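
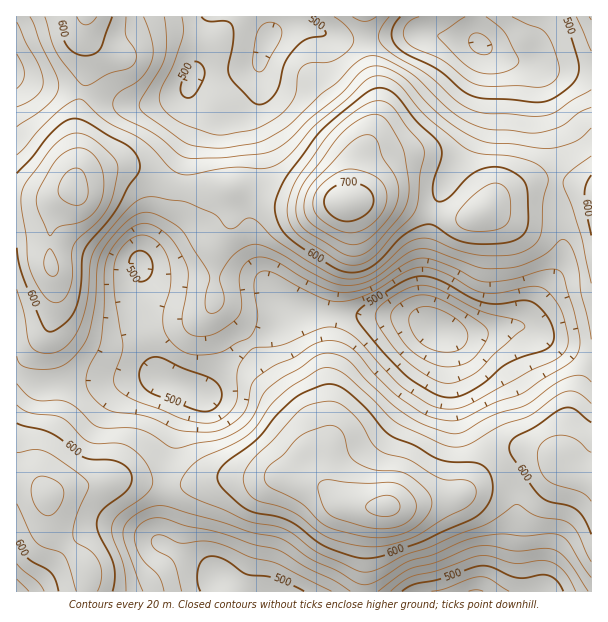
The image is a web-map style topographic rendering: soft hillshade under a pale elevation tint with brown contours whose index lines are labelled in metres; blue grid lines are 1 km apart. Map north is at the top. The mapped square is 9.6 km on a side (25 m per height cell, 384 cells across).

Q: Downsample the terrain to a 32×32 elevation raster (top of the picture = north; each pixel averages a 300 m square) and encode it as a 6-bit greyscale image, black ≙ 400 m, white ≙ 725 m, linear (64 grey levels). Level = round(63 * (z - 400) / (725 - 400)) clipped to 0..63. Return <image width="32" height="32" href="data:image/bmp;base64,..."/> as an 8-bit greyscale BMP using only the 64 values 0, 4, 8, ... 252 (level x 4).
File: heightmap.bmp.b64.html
<image width="32" height="32" href="data:image/bmp;base64,Qk02CAAAAAAAADYEAAAoAAAAIAAAACAAAAABAAgAAAAAAAAEAAATCwAAEwsAAAABAAAAAAAAAAAAAAEBAQACAgIAAwMDAAQEBAAFBQUABgYGAAcHBwAICAgACQkJAAoKCgALCwsADAwMAA0NDQAODg4ADw8PABAQEAAREREAEhISABMTEwAUFBQAFRUVABYWFgAXFxcAGBgYABkZGQAaGhoAGxsbABwcHAAdHR0AHh4eAB8fHwAgICAAISEhACIiIgAjIyMAJCQkACUlJQAmJiYAJycnACgoKAApKSkAKioqACsrKwAsLCwALS0tAC4uLgAvLy8AMDAwADExMQAyMjIAMzMzADQ0NAA1NTUANjY2ADc3NwA4ODgAOTk5ADo6OgA7OzsAPDw8AD09PQA+Pj4APz8/AEBAQABBQUEAQkJCAENDQwBEREQARUVFAEZGRgBHR0cASEhIAElJSQBKSkoAS0tLAExMTABNTU0ATk5OAE9PTwBQUFAAUVFRAFJSUgBTU1MAVFRUAFVVVQBWVlYAV1dXAFhYWABZWVkAWlpaAFtbWwBcXFwAXV1dAF5eXgBfX18AYGBgAGFhYQBiYmIAY2NjAGRkZABlZWUAZmZmAGdnZwBoaGgAaWlpAGpqagBra2sAbGxsAG1tbQBubm4Ab29vAHBwcABxcXEAcnJyAHNzcwB0dHQAdXV1AHZ2dgB3d3cAeHh4AHl5eQB6enoAe3t7AHx8fAB9fX0Afn5+AH9/fwCAgIAAgYGBAIKCggCDg4MAhISEAIWFhQCGhoYAh4eHAIiIiACJiYkAioqKAIuLiwCMjIwAjY2NAI6OjgCPj48AkJCQAJGRkQCSkpIAk5OTAJSUlACVlZUAlpaWAJeXlwCYmJgAmZmZAJqamgCbm5sAnJycAJ2dnQCenp4An5+fAKCgoAChoaEAoqKiAKOjowCkpKQApaWlAKampgCnp6cAqKioAKmpqQCqqqoAq6urAKysrACtra0Arq6uAK+vrwCwsLAAsbGxALKysgCzs7MAtLS0ALW1tQC2trYAt7e3ALi4uAC5ubkAurq6ALu7uwC8vLwAvb29AL6+vgC/v78AwMDAAMHBwQDCwsIAw8PDAMTExADFxcUAxsbGAMfHxwDIyMgAycnJAMrKygDLy8sAzMzMAM3NzQDOzs4Az8/PANDQ0ADR0dEA0tLSANPT0wDU1NQA1dXVANbW1gDX19cA2NjYANnZ2QDa2toA29vbANzc3ADd3d0A3t7eAN/f3wDg4OAA4eHhAOLi4gDj4+MA5OTkAOXl5QDm5uYA5+fnAOjo6ADp6ekA6urqAOvr6wDs7OwA7e3tAO7u7gDv7+8A8PDwAPHx8QDy8vIA8/PzAPT09AD19fUA9vb2APf39wD4+PgA+fn5APr6+gD7+/sA/Pz8AP39/QD+/v4A////AICQoKysmIR0aFhMSEhITFBcaHR8cFxMSEA4PEhISFRslJyksKyYfGxgVExMUFhcaHSAjJSMfHBkXFBQWFhYZHygqKyspIx0YFxcWFxkbHB8kJyorKickIR4bGxwcHB4jKi0sKiciHBkZGhsdHyEiJSouMDIyMCwoJSMhICAgISUsLy4rKCQhHh4fISIlKCkrLzM1Njc1MS0rKCUjIyQlKC0wLywqKCUiIiMkJiksLjAyMzQ1NTQwLSwrJyQlKCkrLS4tKyopJiMiIyUnKi0wMTEyMTAwLywqKikmJSgrLCwrLConJiYkIiAhIyUoKy4wMDAvLSsqKCYmJiYnKSwsKykoJyQiIiEgHh0eHyMnKy4vLy4rKCYkIiEiJCYoKisqJiUjIR4dHRwaGBcYHSIoLC4uLCklIR4cGx4hIyQnKSchICAeGxkYFhQTEhQZHyQoKispJSAcGBYWGBsdHyMlJB4eHRwaFxUSERESFBgdICMmJyUgGxcTERASFhgaHiEhHyAfHRoYFRMSFBUWGBocHiEiIBwXEg4MDA4SFBYYGx4hJCMfGxgWFRYYGBgXFxgZHB4cFxINCQcICg4REhQXHCImJiIdGBYWGBscGxkXFRYXGBcTDwoGBQYKDQ8QEhcdIygpJR4YFRYYHB8eGxcUFBUWFRINCQcHCg4QEREUGB4lKisnHxcUFRcbHx8bFhQVFxkaFxIODA0RFRcWFRcaHygtLSgfFxQUFxseHxsXFxoeIiQiHBYTFRgcHRwaGhsgKS4uKCAYExQYHCAgHRscICUqLSslHhscHyEiIiAeHSIqLi4qJBwXFxoeISIhICMnLDAzMiwlIiMmKCgnJCEfIysuLy4qIx0cHiEiIyMjJi0zNzk3MisnKCosLComIiElLC8xMi8oIyEiIyMkJCQnLjY7PTs2MConKSwtKyYiIiYrLzMzMCsmJCQkJCUlJSYsNDk7OjYxKiYnKSsqJiMjJigsMTIwKyglIyIiIyMjJCguNDY2MzArJyUmJyYkIiIkJCktLy0pJyMgHRwcHR4gIykvMzMyLysnJCIiISAgICEhJSkqKCUiHxwZGBcYGRsfJSswMjAtKSQhHhwcGxwdHx4hJCYjIB0bFxYWFhUVFxofJCouLikkHxsYGBcXFxkcGh0hIyIfHRkVFBQVFBMUFxseIygpJR8aFhMTExISFRgYGyAjIyIgHBcTFBQSERMXGRoeIyMgGhYSDg0ODg8RFRgdIyYmJCMfGRQUFBIPERUXFxkdHBgTEA0JCQsMDhEUGyAlKCglIx8aFhUUEg8PExQVFxkWEQ4MCggIDA4PEhYdIicqKSUiHhoWFBQSEBARExUYGhcRDg0LCQsOEBATGA="/>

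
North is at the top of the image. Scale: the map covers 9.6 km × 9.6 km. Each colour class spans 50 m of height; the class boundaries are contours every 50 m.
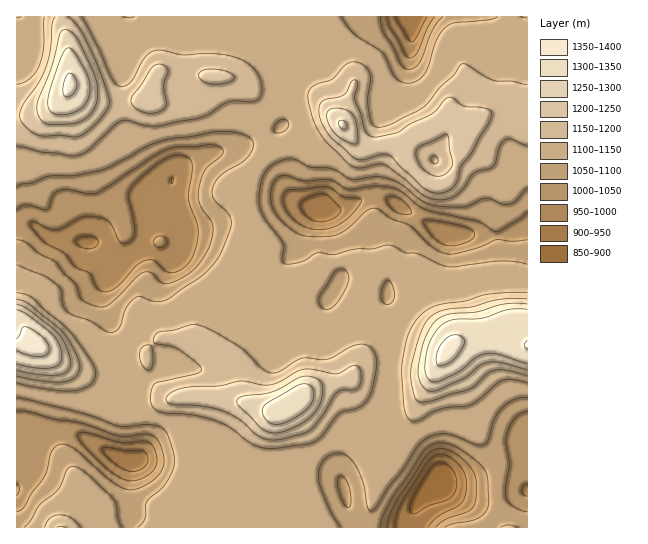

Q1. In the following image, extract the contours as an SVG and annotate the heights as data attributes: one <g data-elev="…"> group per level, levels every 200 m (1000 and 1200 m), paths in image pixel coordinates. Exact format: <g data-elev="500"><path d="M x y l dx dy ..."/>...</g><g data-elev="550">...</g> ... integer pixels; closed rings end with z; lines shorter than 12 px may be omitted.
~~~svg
<g data-elev="1000"><path d="M387 527l2-10 7-15 28-43 7-8 11-2 7 1 8 4 15 15 4 10 0 18-2 8-4 5-24 9-10 8"/><path d="M527 496l-4-1-1-5 1-4 4-2"/><path d="M17 484l3 5-3 6"/><path d="M129 481l-12-5-16-13-19-20-4-5 0-4 8-1 33 9 10 1 14-2 8 3 6 13 0 6-2 6-5 5-7 4-8 3z"/><path d="M102 291l-7-5-6-13-13-6-13-14-21-12-11-14 0-5 4 0 12 6 8 2 7-2 20-11 17 0 7 3 4 3 10 19 3 1 4 0 6-4 2-6-7-35 1-7 3-5 22-20 12-8 12-3 11 3 3 4 0 5-3 32 8 24 1 8-2 16-6 14-8 8-11 4-6-3-11-9-9 0-10 6-20 21-6 3z"/><path d="M158 247l4 0 4-2 1-4-3-4-6-1-4 3 0 5z"/><path d="M445 245l-7-4-7-6-6-9-1-5 7-1 23 4 15 4 5 5-1 5-6 4-13 4z"/><path d="M311 229l-13-6-11-10-4-12 0-6 3-4 5-1 35-4 5 2 12 9 18 2 0 4-6 8-14 13-14 5z"/><path d="M402 214l-11-5-4-7-1-4 4-2 5 1 11 6 6 10-3 1z"/><path d="M435 17l-8 12-10 24-3 4-4 1-5-4-7-14-8-12-3-11"/></g><g data-elev="1200"><path d="M267 439l16 0 20-6 7-3 12-13 15-24 4-3 13 0 4-3 3-9-2-11-2-1-4 0-12 7-6 1-22-5-10 0-8 3-16 10-10 3-28-4-22 5-32 1-14 4-7 7 1 4 4 2 32 2 22 6 16 9 16 14z"/><path d="M17 376l22 5 24 1 12-5 4-4 1-6-4-13-14-23-32-26-13-6"/><path d="M527 299l-29 1-27 7-25 2-12 5-7 7-6 10-9 31-1 12 4 23 3 4 4 1 11-2 36-11 6-4 11-11 8-4 12 0 21 6"/><path d="M433 193l13-1 9-7 6-19 10-13 18-31 3-8-2-4-9-3-16-1-12-8-4-1-4 3-11 13-24 11-11 8-25 5-5-2-3-4-6-18-5-12 0-6 3-10-3-5-4 2-4 9-4 4-17 4-5 3-2 4 0 7 5 14 8 11 21 19 9 3 19-5 8 0 34 32z"/><path d="M434 176l-8-4-6-6-3-8-1-7 4-5 26-12 3 4 3 28-4 5-5 4z"/><path d="M145 113l13-1 5-3 3-3-2-21 4-14-1-4-4-2-6-1-5 3-21 31 0 4 2 4 5 4z"/><path d="M208 83l9 1 9-1 7-3 1-3-4-4-8-3-11-1-7 1-5 3 0 4 3 4z"/><path d="M55 17l-3 6-1 26-5 18-8 17-16 22-2 7 0 5 8 11 10 6 37 2 10-4 12-11 10-13 2-8-9-30-14-32-9-14-9-8"/></g>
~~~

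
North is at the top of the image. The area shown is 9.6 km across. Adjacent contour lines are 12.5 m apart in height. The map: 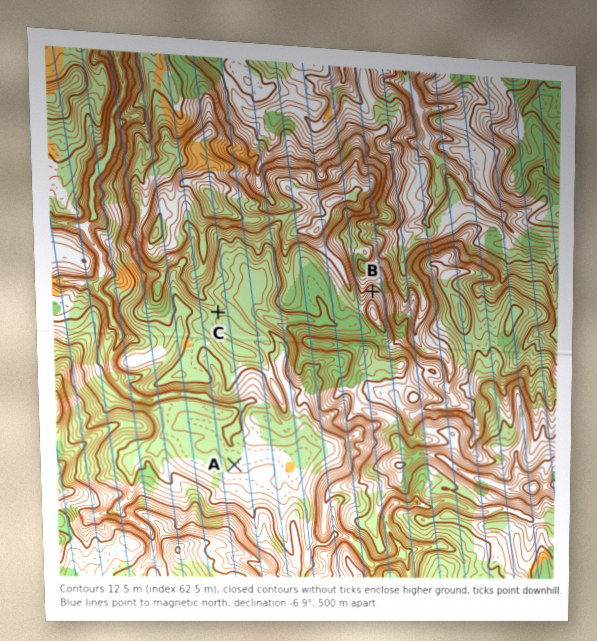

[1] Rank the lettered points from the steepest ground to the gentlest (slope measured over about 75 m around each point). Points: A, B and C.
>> B C A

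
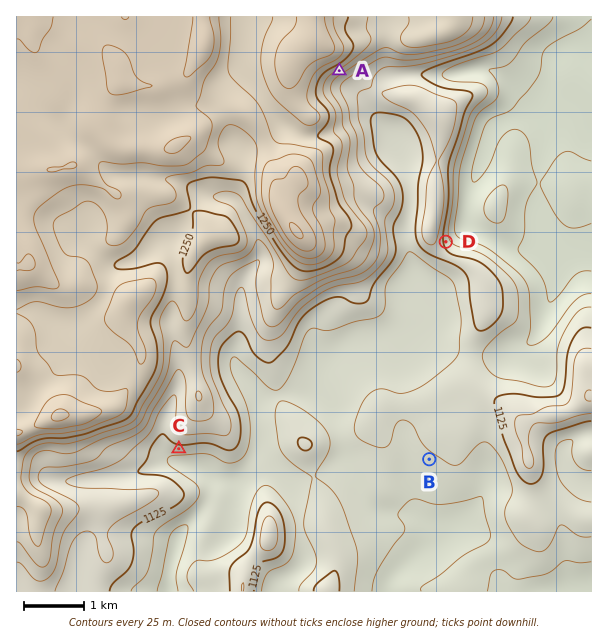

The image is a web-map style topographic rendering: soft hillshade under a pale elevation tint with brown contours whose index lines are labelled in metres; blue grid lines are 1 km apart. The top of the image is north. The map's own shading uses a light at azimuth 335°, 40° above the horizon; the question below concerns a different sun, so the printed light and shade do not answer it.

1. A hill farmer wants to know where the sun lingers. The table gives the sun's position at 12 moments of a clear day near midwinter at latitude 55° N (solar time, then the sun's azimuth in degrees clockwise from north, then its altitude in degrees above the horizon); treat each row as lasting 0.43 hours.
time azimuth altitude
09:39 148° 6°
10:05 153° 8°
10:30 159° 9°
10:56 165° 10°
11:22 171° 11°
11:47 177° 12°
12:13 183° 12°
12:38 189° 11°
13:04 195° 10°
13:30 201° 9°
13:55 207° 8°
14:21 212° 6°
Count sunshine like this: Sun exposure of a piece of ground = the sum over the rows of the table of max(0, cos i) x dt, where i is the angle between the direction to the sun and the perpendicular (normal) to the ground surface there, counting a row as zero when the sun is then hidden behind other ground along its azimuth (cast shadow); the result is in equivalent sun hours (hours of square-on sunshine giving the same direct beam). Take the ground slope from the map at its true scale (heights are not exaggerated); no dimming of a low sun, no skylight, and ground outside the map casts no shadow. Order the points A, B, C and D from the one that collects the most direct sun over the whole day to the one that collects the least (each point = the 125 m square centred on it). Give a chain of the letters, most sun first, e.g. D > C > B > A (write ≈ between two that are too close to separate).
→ A > C > B > D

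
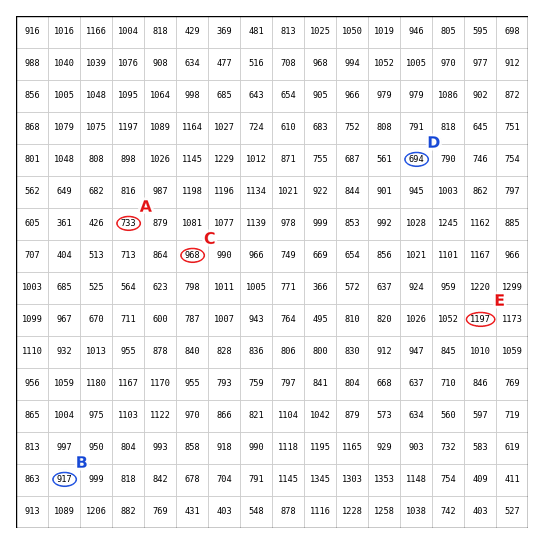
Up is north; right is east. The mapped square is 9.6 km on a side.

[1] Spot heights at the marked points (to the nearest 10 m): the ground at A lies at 730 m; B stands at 920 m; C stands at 970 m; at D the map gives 690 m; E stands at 1200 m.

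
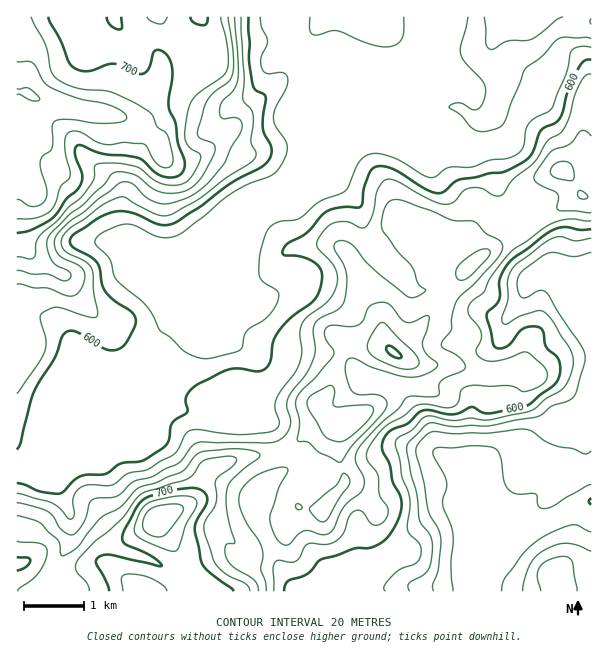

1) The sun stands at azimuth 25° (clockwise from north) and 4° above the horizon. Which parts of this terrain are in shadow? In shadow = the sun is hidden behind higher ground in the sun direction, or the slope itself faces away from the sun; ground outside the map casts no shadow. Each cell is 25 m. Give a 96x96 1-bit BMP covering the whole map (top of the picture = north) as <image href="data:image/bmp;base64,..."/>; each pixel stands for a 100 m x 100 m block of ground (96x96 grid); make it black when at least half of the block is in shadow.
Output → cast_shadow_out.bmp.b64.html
<image width="96" height="96" href="data:image/bmp;base64,Qk2+BAAAAAAAAD4AAAAoAAAAYAAAAGAAAAABAAEAAAAAAIAEAAATCwAAEwsAAAIAAAAAAAAA////AAAAAAAAAAAAAAAAAAAAAAAAAAAAAAAAAAAAAAAAAAAAAAAAAAAAAAAAAAAAAAAAAAAAAAAAAA/gAAwAAAAAAAAAAB/gABzwAAAAAAAAAD/AABj4AAAAAAAAAD+AABj4AAAAAAAAAB+AAAD4AAAAAAAAAB8AAADwAAAAAAAAAA4AAADwAAAAAAAAAAAAAABgAAAAAAAAAAAAAAAAAAAAAAAAAAAAAAAAAAAAAAAAAAAAAAAAAAAAAAAAAAAAAAAAAAAAAAAAAAAAAAAAAAAAAAEAAAAAAAAAAAAAAAEAAAAAAAAAAAAgAAAAAAAAAAAAAAD+AAAAAAAAAAAAAB//AAAAAAAAAAAAAD//gAAAAAAAAAAQAH//wAAAAAAAAAA4AP//4AAAAAAAAAA8Af//8AAAAAAAAAA4b///+AAAAAAAAAAAf////AAAAAAAAAQAP////gAAAAAAAA4AD////gAAAAAAAA8AA////wAAAAAAAAcAAH/P/4AAAAAAAAAAAD8AP8AAAAAAAAAAATwAA+AAAAAAAAAAD8AMA+AAAAAAAAAAP+AefgAAAAAAAAAAf/AAeAAAAAAAAAAAf/AAAAAAAAAAAAAAf+AAAAAABwAAAAAAfwAAAAAADwAAAAAAfAAAAAAADwAAAAAAAAAAAAAADgAAAAAAAAAAAAAAHAAAAAAAAAAAAAAAMAAAAAAAAAAAAAAAcAAAAAAAAAAAAAAB4AAAAAAAAAAAAAAH4AAAAAAAAAAAAAAHwAAAAAAAAAAAAAAPgAAAAAAAAAAAAAD/gAAAAAAAAAAAAAD/gAAAAAAAAAAAAAD/AAAAAAA4AAAAAAD8AEAAAAB+AAAAH+DwAfAAAAD+AAAAP/DgAfwAAAD+AAAAP/jAA/4AAAD8AAAAP/wAA/8AAAD4AAAAH/4AD/+AAAAAAAAAD//x///AAAAAAAAAB//////gAAAAAAAAA//////4AAAAAAAAAf/////8AAAAAAAAAP/+///+AAAAAAAAAH94////AAAAAAAAAB8Af///4AAAAAAAAA8AR///+AAAAAAAAcAAB////AAAAAAAAeAAA////gAAAAAAAfAAA//wPwAAAAAAAeAAB//gH4AAAAAAAAAAD//AB4AAAAAAAAAAH/8AAAAAAAAAAAAAP/4AAAAAAAAAAAAAf/wAAAAAAAAAAAAAfyAAAAAAAAAAAAAA/AAAAAAAAAAAAAAA+AAAAAAAAAAAAAAA+AAAAAAAAAAAAAAB8AAAAAAAAAAAAAABwAAAAAAAAAAAAAAAAAAAAAAAAAAAAAAAAAAAAAAAAAAAAAAAAAAAAAAAAAAAAAAAAAAAwAAAAAAAAAAAAAAA4AAAAAAAAAAAAAAAAAAAAAAAAAAAAAAAAAAAAAAAAAAAAAAAAAAAAAAAAAAAAAAAAAAAAAAAAAAAAAAAAAAAAAAAAAAAAAAAAAAAAAAAAAAAAAAAAAAAAAAAAAAAAAAAAAAAAAAAAAAAAAAAAAAAAAAAAAAAAAAAAAAAAAAAAAAAAAAAAAAAAAAAABA="/>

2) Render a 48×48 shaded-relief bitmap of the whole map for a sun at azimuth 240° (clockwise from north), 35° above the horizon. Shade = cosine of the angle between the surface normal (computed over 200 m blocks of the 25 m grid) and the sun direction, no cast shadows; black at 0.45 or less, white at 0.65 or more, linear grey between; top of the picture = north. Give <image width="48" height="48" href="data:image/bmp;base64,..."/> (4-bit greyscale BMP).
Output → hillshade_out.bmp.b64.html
<image width="48" height="48" href="data:image/bmp;base64,Qk32BAAAAAAAAHYAAAAoAAAAMAAAADAAAAABAAQAAAAAAIAEAAATCwAAEwsAABAAAAAAAAAAAAAAABEREQAiIiIAMzMzAERERABVVVUAZmZmAHd3dwCIiIgAmZmZAKqqqgC7u7sAzMzMAN3d3QDu7u4A////AJmavN7adFipUyECeqmqqYiJhnmau825h4iKvN24ZXqmMjQ1mpmqqYiYZXmaq9yod3ZovMqHisuENHdXuYmqqYmYRHmZqsuXZnZWi6maztljN5dquJuqqpmGM2mZmqqXZnZUe7q9/qdDWHV7qbyYmph1M2mZmamXZnZDe7rO/IZEd1asust2q5ZUNHmZmpmZh2U0nLq+6nVEZVeru7lmq4UyNYmZqqqZiEM2vJist2VDM2irupl3mXQhN5mZqqqpiDRYunebhmVVRXmruZmYdlMRR5maq6qqqWaJqGipZ3eId3iqqpqoVEMjV4mau6mau4iZmImXeYm6h3iaqrunREMjWJmau6mau3eZmZmImavJZlZ4q7y3RVMkeaqry6mru2eZmZmZmsynVEVoq83IVVVmi8vMy6u7qmeZmZmZm8uGZneK3t25dViHru3dy8y6qlaJmZmZmrqYmaqs/9uphmd43+3dvMuaqlaJmZmZmqu6q7qs/8mIdlZ77qrMu6iaqVaJmZmZmau6qqmb3bl1ZmisuHm7u6iIh2eJmZmZmaqpmYeKu7p1eavLmJq6u7hlVYd4iZqqmZqZmHeavMuHrO/JeIiImoVURJhnibypmZmIiIm7vNyqzvx0VmZmiHVVRKhWm9yoiZiImau7vO27zbY0VndleYZkRadXrNuHeIiJmqqrvO2pq4RXd4dUepZTWHZ5vLl2Z4iZmamqvMqIq4V4h3VEeYY0iXiby4ZlV4mZmZmqqqqaunV4h2VnZ4dHmaq9yFRVeJmZmZqqmrvMuXZ5mYiHRHd4mczNpTNniZmZmaq6qszdqHeaq7l1NIiZmdy5YhN4mZmZmau7q83+p3i7q8l1NYmZmcp0IBWJmZmZmarMu978h4rLq7qFRomqqpcwE1eJmqmZmZrLu97ZeKy6q6mGVnirupdDR4mau7qZmZq6mrynecypqphlaIeczLp1aJms3sqZmZqpibuXe8uZmHd3iams3suFZ4m9/8mZmZmZmaqHjNqIZXmXiaq83sp1Znm+/suYiZmZmZmIvcllNZqHiqvN3Llmdmet/+yXeJqpmJmazbdCSKlnm7zduZdnZFeu/+p2eImpiJmrzJUjeZd4mrzbh3eHRIvf/7ZVaIiHeJmrumRHmYeIibzJdoiFON7d7XNFVndlaJmqqGZ4mYiIic24eImFfOy7ulE1Z2ZVZ4mamYiZmZiIm92pmZmHrdu6l0NGeGQ0aImamZmZmZiJq8ubuqqqu6mXZVRWd2Q1eJmZmZmZmZmZq7msyruph3dlVmZmZ2VFeZmZmZmZmZmZqqq+26hlRWZWeHeHd1RmeJmZmZmZmZmYmqq+3HUzVnd4mYeJliJXeImaqqmZmZmImqq93XVFaJmImoaKlABYiJmqqqqqmZiJmqqs3IZVeZmZqXaakgFomZqqqqqZmYiZmaq8uYdWiZmZmGirkQJomqqru7qYmZmqmqqqhoZWiaqpd4rLcAJomqqrvKh4mZmqqqmYdnVXmaqXZ6zKQAJomrqry5d4mZmaqqqXdg=="/>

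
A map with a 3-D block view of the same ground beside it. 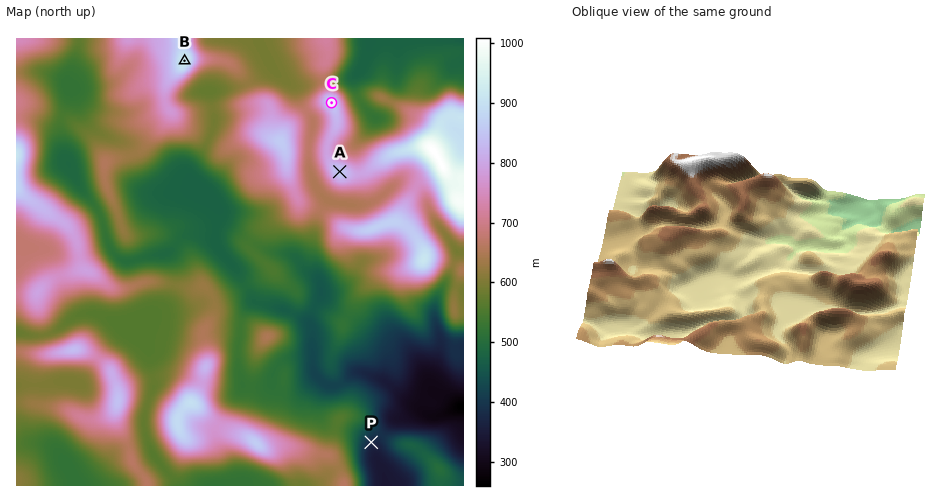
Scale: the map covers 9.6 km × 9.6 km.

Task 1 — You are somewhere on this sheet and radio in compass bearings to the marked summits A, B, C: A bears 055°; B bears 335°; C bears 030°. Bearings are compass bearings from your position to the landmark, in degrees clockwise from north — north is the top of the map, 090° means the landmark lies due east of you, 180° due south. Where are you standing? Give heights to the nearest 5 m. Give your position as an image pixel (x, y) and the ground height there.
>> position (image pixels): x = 261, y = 226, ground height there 570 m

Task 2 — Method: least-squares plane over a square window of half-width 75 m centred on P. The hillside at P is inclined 9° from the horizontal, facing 139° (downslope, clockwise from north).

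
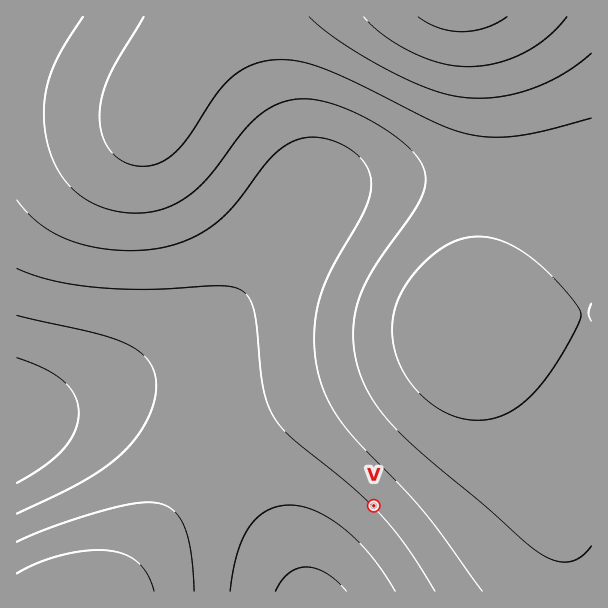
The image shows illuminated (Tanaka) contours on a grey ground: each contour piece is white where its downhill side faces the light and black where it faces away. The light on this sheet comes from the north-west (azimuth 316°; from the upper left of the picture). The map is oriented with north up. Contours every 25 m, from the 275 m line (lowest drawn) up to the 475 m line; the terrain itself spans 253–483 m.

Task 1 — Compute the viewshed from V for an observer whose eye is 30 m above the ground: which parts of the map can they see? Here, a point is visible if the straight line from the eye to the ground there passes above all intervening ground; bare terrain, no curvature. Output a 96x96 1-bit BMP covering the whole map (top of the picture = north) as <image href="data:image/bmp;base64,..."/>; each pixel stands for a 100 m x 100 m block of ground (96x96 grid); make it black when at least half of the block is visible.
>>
<image width="96" height="96" href="data:image/bmp;base64,Qk2+BAAAAAAAAD4AAAAoAAAAYAAAAGAAAAABAAEAAAAAAIAEAAATCwAAEwsAAAIAAAAAAAAA////AAAAAAAA/////////////AAA/////////////AAA/////////////AAA/////////////AAA////////////+AAAf///////////+AAAf///////////+AAAP///////////8AAAH///////////8AAAD///////////4AAAB///////////4AAAA///////////wAAAAf//////////gAAAAP//////////gAAAAD//////////AAAAAB/////////+AAAAAA/////////+AAAAAAf////////8AAAAAAP////////4AAAAAAP////////4AAAAAAH////////wAAAAAAD////////wAAAAAAD////////wAAAAAAB////////gAAAAAAA////////gAAAAAAA////////gAAAAAAAf///////gAAAAAAAf///////AAAAAAAAf///////AAAAAAAAf///////AAAAAAAAf//////+AAAAAAAAf//////+AAAAAAAAf//////+AAAAAAAB///////8AAAAAAAH///////4AAAAAAA///8AD//4AAAAAA////wAAf/wAAAD//////gAAH/AAAAD//////gAAAAAAAAD//////AAAAAAAAAD//////AAAAAAAAAD/////+AAAAAAAAAD/////+AAAAAAAAAD/////+AAAAAAAAAD/////+AAAAAAAAAD/////+AAAAAAAAAD/////+AAAAAAAAAD/////+AAAAAAAAAD/////+AAAAAAAAAD/////+AAAAAAAAAD/////+AAAAAAAAAD/////+AAAAAAAAAD//////AAAAAAAAAD//////AAAAAAAAAD//////AAAAAAAAAD//////AAAAAAAAAD//////AAAAAAAAAD//////AAAAAAAAAD//////AAAAAAAAAD//////AAAAAAAAAD//////AAAAAAAAAB//////gAAAAAAAAAf/////gAAAAAAAAAH/////gAAAAAAAAAD/////gAAAAAAAAAA/////gAAAAAAAAAAf////gAAAAAAAAAAP////gAAAAAAAAAAD////gAAAAAAAAAAB////wAAAAAAAAAAA////wAAAAAAAAAAAf///wAAAAAAAAAAAH///wAAAAAAAAAAAD///wAAAAAAAAAAAB///wAAAAAAAAAAAA///4AAAAAAAAAAAAf//4AAAAAAAAAAAAP//4AAAAAAAAAAAAH//4AAAAAAAAAAAAD//8AAAAAAAAAAAAB//8AAAAAAAAAAAAB//+AAAAAAAAAAAAA//+AAAAAAAAAAAAAf/+AAAAAAAAAAAAAP//AAAAAAAAAAAAAP//AAAAAAAAAAAAAH//gAAAAAAAAAAAAD//wAAAAAAAAAAAAD//wAAAAAAAAAAAAB//4AAAAAAAAAAAAA//8AAAAAAAAAAAAA//+AAAAAAAAAAAAAf//AAAAAAAAAAAAAP//gAAAAAAAAAAAAH//4AAAAAAAAAAAAD//8AAAAAAA="/>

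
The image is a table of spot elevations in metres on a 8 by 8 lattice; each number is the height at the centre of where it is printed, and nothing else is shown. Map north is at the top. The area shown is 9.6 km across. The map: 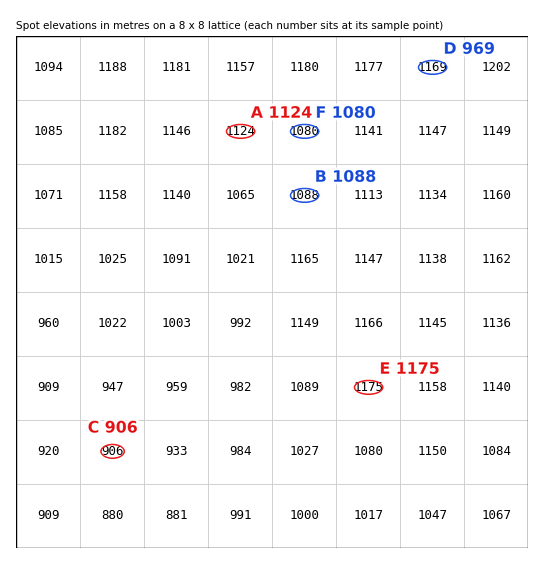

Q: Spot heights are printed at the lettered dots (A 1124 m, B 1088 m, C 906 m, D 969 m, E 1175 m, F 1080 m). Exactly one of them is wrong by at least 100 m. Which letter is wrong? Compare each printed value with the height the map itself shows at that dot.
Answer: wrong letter D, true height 1169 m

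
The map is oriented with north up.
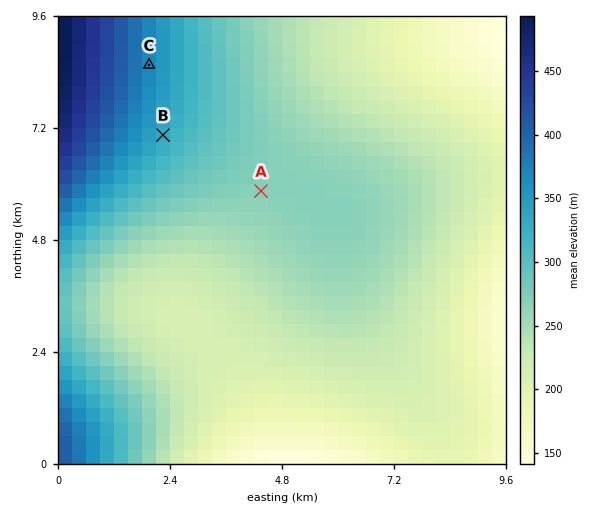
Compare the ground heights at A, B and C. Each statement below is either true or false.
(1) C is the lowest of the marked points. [false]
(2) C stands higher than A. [true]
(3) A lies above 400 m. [false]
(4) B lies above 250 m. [true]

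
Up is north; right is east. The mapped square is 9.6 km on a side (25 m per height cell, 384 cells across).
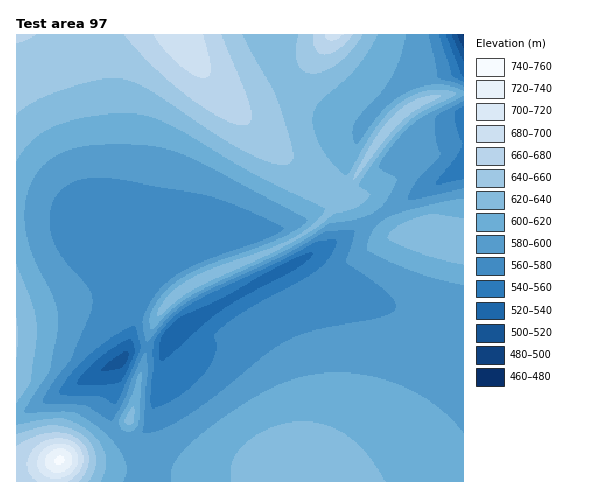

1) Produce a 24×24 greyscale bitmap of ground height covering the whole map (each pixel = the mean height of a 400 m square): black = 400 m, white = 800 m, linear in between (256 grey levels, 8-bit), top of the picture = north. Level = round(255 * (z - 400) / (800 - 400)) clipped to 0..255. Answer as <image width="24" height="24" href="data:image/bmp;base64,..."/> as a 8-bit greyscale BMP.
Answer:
<image width="24" height="24" href="data:image/bmp;base64,Qk12BgAAAAAAADYEAAAoAAAAGAAAABgAAAABAAgAAAAAAEACAAATCwAAEwsAAAABAAAAAAAAAAAAAAEBAQACAgIAAwMDAAQEBAAFBQUABgYGAAcHBwAICAgACQkJAAoKCgALCwsADAwMAA0NDQAODg4ADw8PABAQEAAREREAEhISABMTEwAUFBQAFRUVABYWFgAXFxcAGBgYABkZGQAaGhoAGxsbABwcHAAdHR0AHh4eAB8fHwAgICAAISEhACIiIgAjIyMAJCQkACUlJQAmJiYAJycnACgoKAApKSkAKioqACsrKwAsLCwALS0tAC4uLgAvLy8AMDAwADExMQAyMjIAMzMzADQ0NAA1NTUANjY2ADc3NwA4ODgAOTk5ADo6OgA7OzsAPDw8AD09PQA+Pj4APz8/AEBAQABBQUEAQkJCAENDQwBEREQARUVFAEZGRgBHR0cASEhIAElJSQBKSkoAS0tLAExMTABNTU0ATk5OAE9PTwBQUFAAUVFRAFJSUgBTU1MAVFRUAFVVVQBWVlYAV1dXAFhYWABZWVkAWlpaAFtbWwBcXFwAXV1dAF5eXgBfX18AYGBgAGFhYQBiYmIAY2NjAGRkZABlZWUAZmZmAGdnZwBoaGgAaWlpAGpqagBra2sAbGxsAG1tbQBubm4Ab29vAHBwcABxcXEAcnJyAHNzcwB0dHQAdXV1AHZ2dgB3d3cAeHh4AHl5eQB6enoAe3t7AHx8fAB9fX0Afn5+AH9/fwCAgIAAgYGBAIKCggCDg4MAhISEAIWFhQCGhoYAh4eHAIiIiACJiYkAioqKAIuLiwCMjIwAjY2NAI6OjgCPj48AkJCQAJGRkQCSkpIAk5OTAJSUlACVlZUAlpaWAJeXlwCYmJgAmZmZAJqamgCbm5sAnJycAJ2dnQCenp4An5+fAKCgoAChoaEAoqKiAKOjowCkpKQApaWlAKampgCnp6cAqKioAKmpqQCqqqoAq6urAKysrACtra0Arq6uAK+vrwCwsLAAsbGxALKysgCzs7MAtLS0ALW1tQC2trYAt7e3ALi4uAC5ubkAurq6ALu7uwC8vLwAvb29AL6+vgC/v78AwMDAAMHBwQDCwsIAw8PDAMTExADFxcUAxsbGAMfHxwDIyMgAycnJAMrKygDLy8sAzMzMAM3NzQDOzs4Az8/PANDQ0ADR0dEA0tLSANPT0wDU1NQA1dXVANbW1gDX19cA2NjYANnZ2QDa2toA29vbANzc3ADd3d0A3t7eAN/f3wDg4OAA4eHhAOLi4gDj4+MA5OTkAOXl5QDm5uYA5+fnAOjo6ADp6ekA6urqAOvr6wDs7OwA7e3tAO7u7gDv7+8A8PDwAPHx8QDy8vIA8/PzAPT09AD19fUA9vb2APf39wD4+PgA+fn5APr6+gD7+/sA/Pz8AP39/QD+/v4A////ALDBx62Rg319gISIjI+RkpKRkI6MioiGg6/E0bSTgXt7foOHi46QkZGQj42LiYeEgp6oq5yGfHh1eH2DiIuNj4+OjYuJh4WDgYaIiIF1e4Nsb3V8gYaJi4uLioiGhYOBf4d1bGlmaX9kZmxzeX6DhYaHhoWDgoB/fZB/a1pUWXhiX2RrcXd7f4GBgYGAf318e5KFd2dWTGhiXGFmbHF1eHt8fHx8e3p5eJSHe3FoXGNkVF5laW1wc3V2d3d3d3d3dpSIfXVuamx8W1VdZ2ttb3Fyc3N0dHV1dZGGfHZxbm2Ag2VZW2NqbG1ub3Byc3V2d4yCeXRxcG9xhY17ZVpcZGpsbnBzdnl8fod9dXFvb29wcXmIjH5nWl1ocHV6f4OHiYN4cW1sbW5vb29vc32GfmdhbXuEio6RkoB2b2xrbG1ub29ubW1weoZ6dHiEjpKSkn91b2xrbG5vcHBwcXN3fYSNjIZ/foSJiYF4cm9vb3FycnN0d32Eio+Rk46GenFxdoV9d3V0dHV2d3l8g4qRlZWSjpGCfXVqYoqDfnx7e3t8foKIkJicmpWNhpCLendzaJCKhoSDg4OEh42VnaKgmpGJgoKYhXdyaZaSjoyLiouNkpqip6agmI+Ig3+Imod1ZpuYlpSSkpOWnqasq6WdlpGMhoJ/hpaSgJ+dnJqZmJqgqbCxq6GZlpaTjYaCfnx6b6OhoJ+dnqKpsrWxp52Wlpyfl4yFgHtxXKWko6Kho6ixuLeuopiUlZ+tqJaJgXttTg=="/>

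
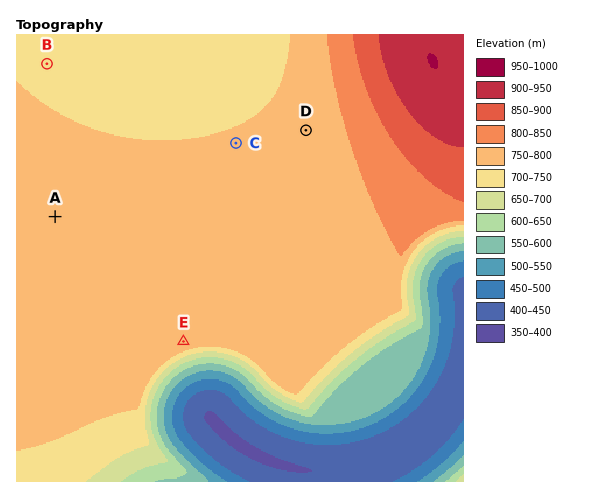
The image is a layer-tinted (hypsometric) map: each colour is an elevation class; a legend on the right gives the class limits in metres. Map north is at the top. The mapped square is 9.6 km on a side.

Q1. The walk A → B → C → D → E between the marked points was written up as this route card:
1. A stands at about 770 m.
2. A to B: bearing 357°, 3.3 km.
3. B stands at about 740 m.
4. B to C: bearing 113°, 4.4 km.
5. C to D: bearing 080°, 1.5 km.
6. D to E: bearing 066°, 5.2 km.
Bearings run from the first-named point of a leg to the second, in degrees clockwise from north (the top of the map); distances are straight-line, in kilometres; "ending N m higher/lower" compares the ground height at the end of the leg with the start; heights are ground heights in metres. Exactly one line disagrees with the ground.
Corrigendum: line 6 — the bearing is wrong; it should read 210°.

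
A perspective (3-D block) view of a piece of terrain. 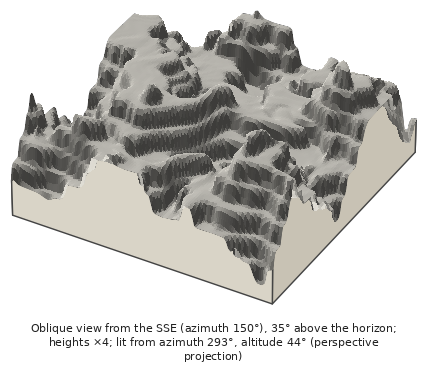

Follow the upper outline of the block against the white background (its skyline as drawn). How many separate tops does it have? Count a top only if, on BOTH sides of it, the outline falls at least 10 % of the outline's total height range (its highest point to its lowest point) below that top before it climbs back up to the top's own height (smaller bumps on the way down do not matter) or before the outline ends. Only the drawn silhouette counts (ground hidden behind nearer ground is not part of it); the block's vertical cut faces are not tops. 3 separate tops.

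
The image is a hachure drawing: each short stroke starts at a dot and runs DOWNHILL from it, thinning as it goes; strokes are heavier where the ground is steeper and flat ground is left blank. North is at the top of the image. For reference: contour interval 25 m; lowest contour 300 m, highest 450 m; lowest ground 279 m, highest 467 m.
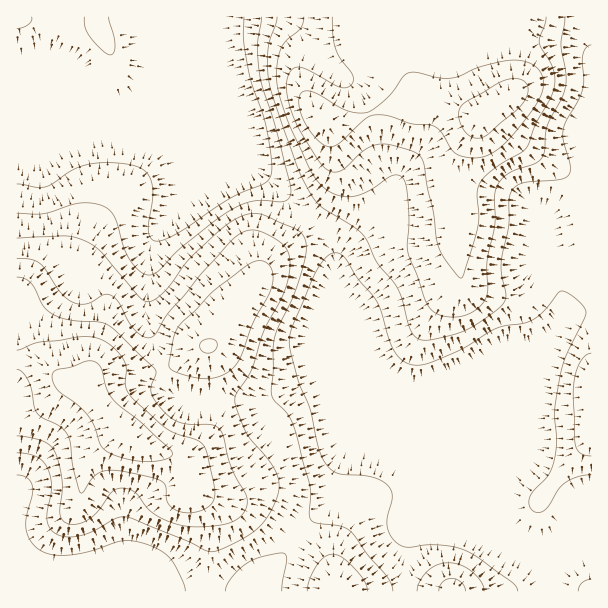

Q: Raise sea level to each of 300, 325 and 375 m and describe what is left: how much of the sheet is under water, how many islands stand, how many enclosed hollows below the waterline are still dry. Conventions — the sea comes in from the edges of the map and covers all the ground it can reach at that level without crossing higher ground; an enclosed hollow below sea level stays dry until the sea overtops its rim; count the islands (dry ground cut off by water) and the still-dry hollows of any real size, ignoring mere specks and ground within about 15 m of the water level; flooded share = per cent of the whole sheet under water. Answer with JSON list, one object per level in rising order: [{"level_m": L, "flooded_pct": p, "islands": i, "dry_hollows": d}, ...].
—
[{"level_m": 300, "flooded_pct": 12, "islands": 0, "dry_hollows": 0}, {"level_m": 325, "flooded_pct": 34, "islands": 0, "dry_hollows": 0}, {"level_m": 375, "flooded_pct": 65, "islands": 0, "dry_hollows": 0}]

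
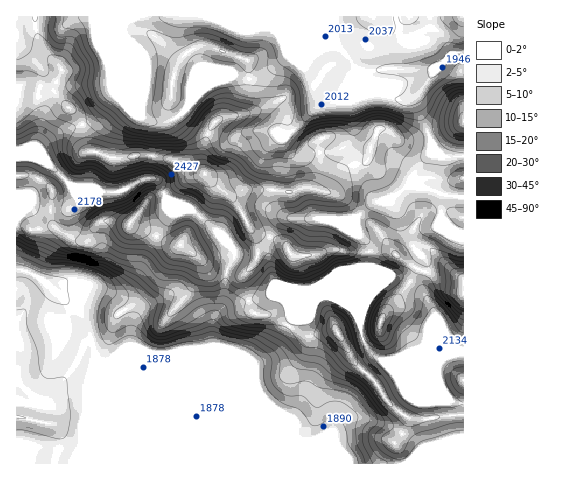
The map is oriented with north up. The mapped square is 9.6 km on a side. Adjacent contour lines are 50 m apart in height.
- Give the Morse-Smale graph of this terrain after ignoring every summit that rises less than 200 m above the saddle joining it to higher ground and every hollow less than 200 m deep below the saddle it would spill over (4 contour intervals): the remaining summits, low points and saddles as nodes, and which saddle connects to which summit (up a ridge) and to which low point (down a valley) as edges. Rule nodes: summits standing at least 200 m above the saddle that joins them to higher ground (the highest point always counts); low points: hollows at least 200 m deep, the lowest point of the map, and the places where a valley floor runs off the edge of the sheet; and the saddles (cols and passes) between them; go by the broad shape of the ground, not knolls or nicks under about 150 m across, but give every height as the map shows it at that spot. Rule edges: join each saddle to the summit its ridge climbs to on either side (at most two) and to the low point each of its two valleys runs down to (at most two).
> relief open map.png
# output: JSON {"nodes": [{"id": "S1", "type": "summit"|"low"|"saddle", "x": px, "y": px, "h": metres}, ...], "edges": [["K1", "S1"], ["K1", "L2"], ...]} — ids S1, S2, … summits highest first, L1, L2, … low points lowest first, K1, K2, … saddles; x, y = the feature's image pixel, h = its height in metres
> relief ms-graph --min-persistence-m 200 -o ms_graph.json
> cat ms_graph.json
{"nodes": [
{"id": "S1", "type": "summit", "x": 204, "y": 174, "h": 2641},
{"id": "S2", "type": "summit", "x": 463, "y": 294, "h": 2525},
{"id": "S3", "type": "summit", "x": 463, "y": 122, "h": 2424},
{"id": "L1", "type": "low", "x": 17, "y": 270, "h": 1834},
{"id": "L2", "type": "low", "x": 463, "y": 53, "h": 1942},
{"id": "K1", "type": "saddle", "x": 36, "y": 28, "h": 2298},
{"id": "K2", "type": "saddle", "x": 369, "y": 252, "h": 2270},
{"id": "K3", "type": "saddle", "x": 463, "y": 157, "h": 2144}],
"edges": [["K1", "S1"], ["K1", "L1"], ["K1", "L2"], ["K2", "S1"], ["K2", "S2"], ["K2", "L1"], ["K2", "L2"], ["K3", "S1"], ["K3", "S3"], ["K3", "L2"]]}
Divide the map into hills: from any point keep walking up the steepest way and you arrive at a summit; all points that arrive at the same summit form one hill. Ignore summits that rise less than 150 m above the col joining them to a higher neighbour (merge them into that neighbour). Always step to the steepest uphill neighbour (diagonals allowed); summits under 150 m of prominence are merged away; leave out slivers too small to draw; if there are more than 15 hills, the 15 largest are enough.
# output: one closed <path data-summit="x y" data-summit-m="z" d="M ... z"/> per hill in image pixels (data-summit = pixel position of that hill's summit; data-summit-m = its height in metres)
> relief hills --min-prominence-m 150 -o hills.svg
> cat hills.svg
<path data-summit="204 174" data-summit-m="2641" d="M463 16l-447 1 1 447 447-1-1-111-17 4-9 9 3 20 11 17 3 7 3 26-2 5-38 16 4-7-19-17-20-9-27-6-8 3-24 17-14 5-9 0-192-81-9-1-4-4-3-17-11-24-38-34-15-9 11-33-3-21-8-10 3-3 8 5 27 0 13-10-5-12 15 0 12 4 16 0 26-13 9-1 8 5 7 16 25 11 19 16 22 23 1 8-8 16-2 28-11 20 0 25-3 2-23 10-69 1 124 0 13 5 9-5 11-11 16-28 21-10 4-10 6-4 10 0 9 5 9 5 10 12 2-10 0-25 6-14 2-19-3-7-9-11-2-14 9-10 11-6 15-3 18-14 19 4 13 4 2 3-1 22 3 5 9 8 10 3 0-77-19 0-11-9-19-45 1-7 16-23 17-17 15-4z"/><path data-summit="130 223" data-summit-m="2536" d="M152 178l-9 1-26 13-16 0-12-4-15 0 5 12-13 10-27 0-7-5-4 3 8 10 3 16-2 16-9 22 15 9 38 34 11 24 3 17 7 5 16-3 69 0 26-12 0-25 11-20 2-28 7-13 1-9-34-35-11-8-22-9-7-16z"/><path data-summit="339 334" data-summit-m="2420" d="M332 296l-12 1-6 7-2 6-19 8-18 30-11 11-9 5-13-5-131 0-3 3 192 80 9 0 14-5 24-17 8-3 15 3 26 9 14 9 11 11-3 6 37-15 2-5-5-31-9-12-6-14 0-13 8-9-38 0-18 5-12-3-6-5-9-14-2-20-3-6-7-7z"/><path data-summit="463 293" data-summit-m="2525" d="M412 185l-3 0-18 14-20 5-15 14 2 14 9 11 3 7-2 19-6 14 0 25-2 10 1 17 10 18 13 8 12-1 11-4 38 0 19-5 0-116-13-7-9-10 1-22-2-3z"/><path data-summit="463 122" data-summit-m="2424" d="M463 52l-14 4-17 17-17 25 0 5 19 45 11 9 19-2z"/>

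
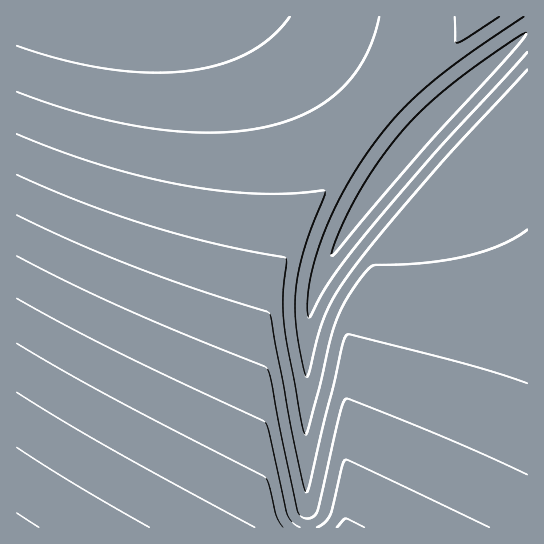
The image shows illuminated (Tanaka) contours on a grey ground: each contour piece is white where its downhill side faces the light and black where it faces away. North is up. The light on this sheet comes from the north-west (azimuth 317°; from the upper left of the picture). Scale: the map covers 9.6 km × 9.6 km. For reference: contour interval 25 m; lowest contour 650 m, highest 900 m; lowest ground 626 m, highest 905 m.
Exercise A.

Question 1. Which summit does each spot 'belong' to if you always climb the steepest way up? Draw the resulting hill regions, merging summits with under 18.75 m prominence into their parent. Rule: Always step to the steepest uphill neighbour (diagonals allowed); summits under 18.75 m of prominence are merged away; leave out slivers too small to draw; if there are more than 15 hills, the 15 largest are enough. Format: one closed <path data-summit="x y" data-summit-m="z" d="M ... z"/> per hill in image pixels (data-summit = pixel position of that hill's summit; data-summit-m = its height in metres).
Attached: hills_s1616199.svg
<path data-summit="17 527" data-summit-m="905" d="M273 16l-257 1 1 511 291-1-3-122 2-71 5-33 8-23 25-47 23-33 47-60z"/><path data-summit="343 527" data-summit-m="829" d="M469 85l-45 44-36 42-43 60-28 54-6 21-4 28-2 129 4 65 219-1 0-410-29-4z"/><path data-summit="485 17" data-summit-m="710" d="M527 16l-254 1 142 122 44-46 69-60z"/>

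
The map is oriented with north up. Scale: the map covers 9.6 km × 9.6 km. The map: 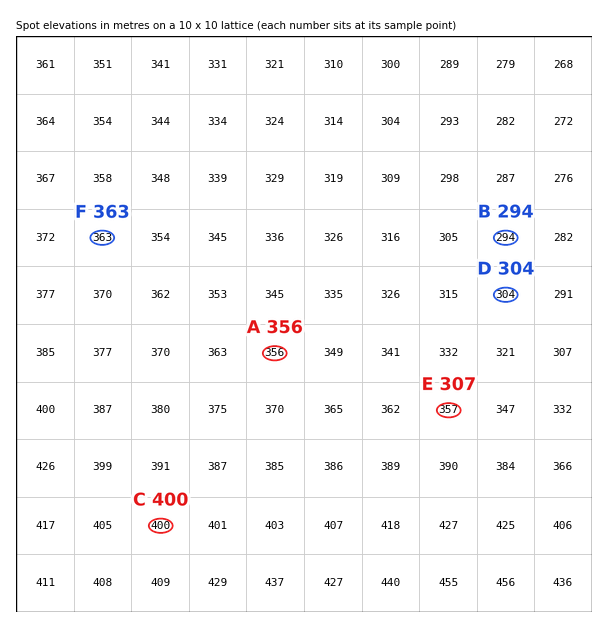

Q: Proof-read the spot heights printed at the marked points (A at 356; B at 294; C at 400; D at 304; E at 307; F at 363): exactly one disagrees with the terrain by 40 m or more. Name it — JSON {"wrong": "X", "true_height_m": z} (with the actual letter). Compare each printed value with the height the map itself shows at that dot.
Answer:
{"wrong": "E", "true_height_m": 357}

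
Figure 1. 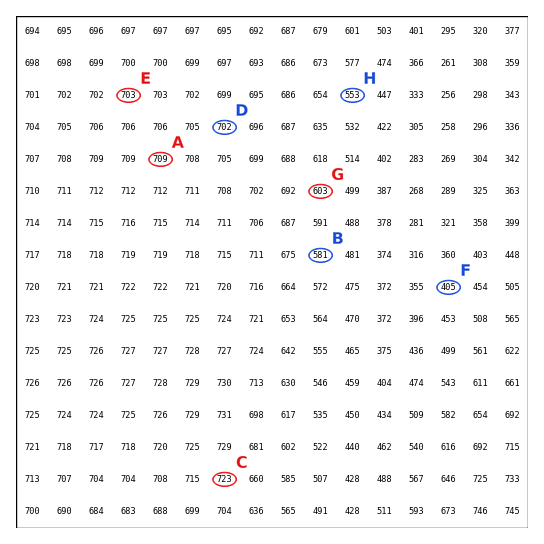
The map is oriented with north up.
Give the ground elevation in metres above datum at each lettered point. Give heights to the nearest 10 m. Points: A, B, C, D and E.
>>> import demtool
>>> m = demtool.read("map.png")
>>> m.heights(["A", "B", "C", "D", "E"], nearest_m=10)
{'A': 710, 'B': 580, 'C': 720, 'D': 700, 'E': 700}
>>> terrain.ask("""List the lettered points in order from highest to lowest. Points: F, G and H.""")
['G', 'H', 'F']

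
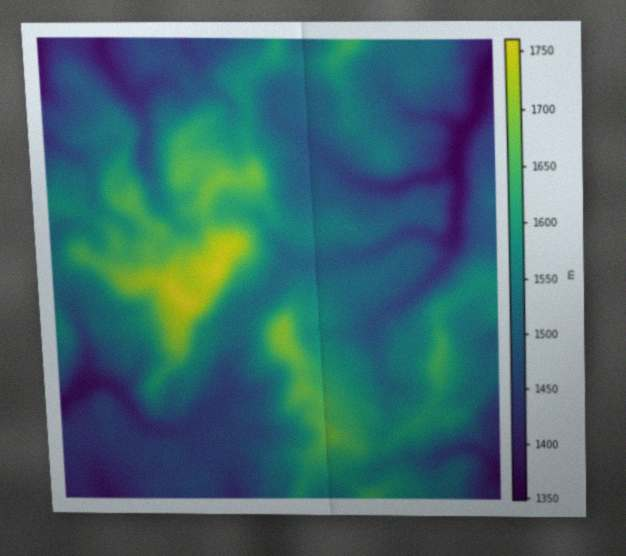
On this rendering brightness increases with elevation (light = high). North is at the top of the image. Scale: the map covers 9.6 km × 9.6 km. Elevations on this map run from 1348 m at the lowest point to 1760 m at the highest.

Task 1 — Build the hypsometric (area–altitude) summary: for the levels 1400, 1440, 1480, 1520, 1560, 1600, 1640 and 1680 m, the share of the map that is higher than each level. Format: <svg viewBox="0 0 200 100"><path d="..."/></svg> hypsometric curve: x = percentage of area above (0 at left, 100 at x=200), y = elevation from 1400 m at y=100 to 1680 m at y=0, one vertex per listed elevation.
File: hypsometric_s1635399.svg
<svg viewBox="0 0 200 100"><path d="M190 100l-22-14-33-15-36-14-35-14-25-14-18-15-13-14"/></svg>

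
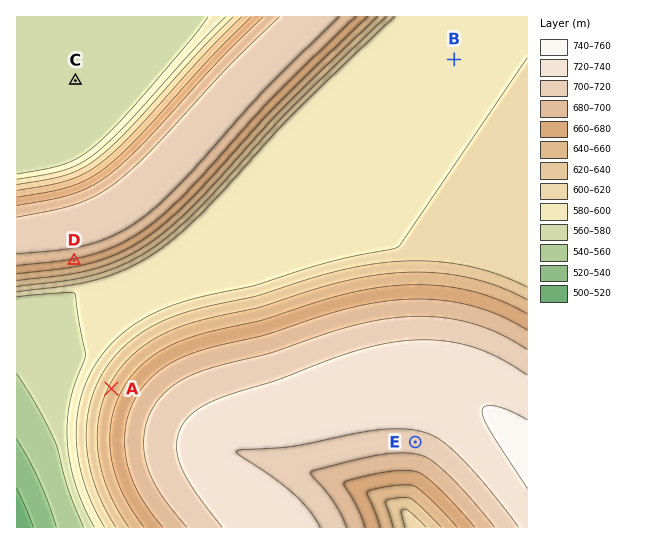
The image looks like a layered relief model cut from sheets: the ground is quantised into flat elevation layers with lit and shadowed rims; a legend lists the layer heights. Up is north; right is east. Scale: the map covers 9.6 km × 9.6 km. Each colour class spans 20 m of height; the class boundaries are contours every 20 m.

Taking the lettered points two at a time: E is above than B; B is below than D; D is above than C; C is below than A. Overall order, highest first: E D A B C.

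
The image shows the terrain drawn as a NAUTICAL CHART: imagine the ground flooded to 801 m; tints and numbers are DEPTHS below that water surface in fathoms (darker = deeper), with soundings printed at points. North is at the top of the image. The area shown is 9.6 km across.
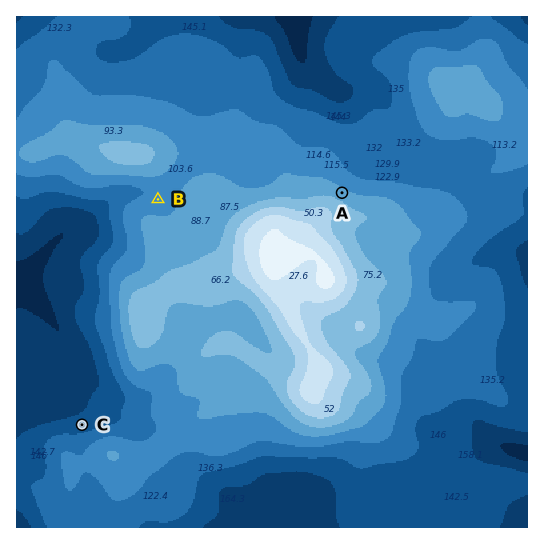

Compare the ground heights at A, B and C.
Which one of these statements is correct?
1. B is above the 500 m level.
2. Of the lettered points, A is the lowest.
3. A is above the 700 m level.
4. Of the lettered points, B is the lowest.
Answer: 1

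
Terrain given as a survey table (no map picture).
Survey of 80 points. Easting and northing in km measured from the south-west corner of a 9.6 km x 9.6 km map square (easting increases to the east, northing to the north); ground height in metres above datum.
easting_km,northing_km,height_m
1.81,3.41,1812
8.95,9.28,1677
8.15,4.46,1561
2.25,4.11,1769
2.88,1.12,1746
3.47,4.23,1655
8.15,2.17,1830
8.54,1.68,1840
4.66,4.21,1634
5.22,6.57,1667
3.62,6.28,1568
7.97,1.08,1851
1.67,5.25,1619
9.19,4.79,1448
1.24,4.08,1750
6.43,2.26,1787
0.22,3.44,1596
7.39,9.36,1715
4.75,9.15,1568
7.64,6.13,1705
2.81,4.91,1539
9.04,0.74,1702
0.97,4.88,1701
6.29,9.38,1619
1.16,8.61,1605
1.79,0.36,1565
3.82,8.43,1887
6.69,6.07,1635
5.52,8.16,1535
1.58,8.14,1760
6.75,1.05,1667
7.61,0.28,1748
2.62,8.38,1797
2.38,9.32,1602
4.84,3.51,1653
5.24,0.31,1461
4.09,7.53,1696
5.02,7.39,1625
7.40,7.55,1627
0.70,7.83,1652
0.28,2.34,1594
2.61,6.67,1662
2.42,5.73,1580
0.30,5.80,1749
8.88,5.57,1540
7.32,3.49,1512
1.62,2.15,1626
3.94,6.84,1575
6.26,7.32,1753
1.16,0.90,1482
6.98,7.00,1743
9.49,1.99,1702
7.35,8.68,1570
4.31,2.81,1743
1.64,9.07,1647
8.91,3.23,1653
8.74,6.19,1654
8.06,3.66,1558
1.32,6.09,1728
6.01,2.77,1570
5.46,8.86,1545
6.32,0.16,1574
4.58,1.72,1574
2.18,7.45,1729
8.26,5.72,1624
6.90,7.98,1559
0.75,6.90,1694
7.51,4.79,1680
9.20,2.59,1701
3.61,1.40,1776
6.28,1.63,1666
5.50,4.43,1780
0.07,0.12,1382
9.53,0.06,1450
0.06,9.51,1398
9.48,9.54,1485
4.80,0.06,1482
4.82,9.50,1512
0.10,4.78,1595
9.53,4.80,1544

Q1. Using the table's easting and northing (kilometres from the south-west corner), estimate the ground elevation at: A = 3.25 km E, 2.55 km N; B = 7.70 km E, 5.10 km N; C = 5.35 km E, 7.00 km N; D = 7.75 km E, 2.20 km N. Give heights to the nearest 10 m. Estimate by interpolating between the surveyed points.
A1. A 1740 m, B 1660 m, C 1710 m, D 1820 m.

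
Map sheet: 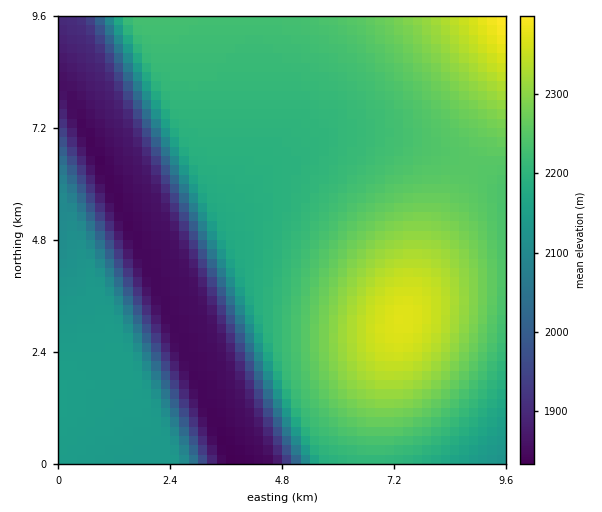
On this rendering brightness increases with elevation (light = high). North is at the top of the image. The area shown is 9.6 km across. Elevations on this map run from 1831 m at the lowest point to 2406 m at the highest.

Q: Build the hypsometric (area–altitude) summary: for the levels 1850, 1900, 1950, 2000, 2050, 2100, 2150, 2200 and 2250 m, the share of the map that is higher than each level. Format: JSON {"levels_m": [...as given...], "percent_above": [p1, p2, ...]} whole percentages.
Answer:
{"levels_m": [1850, 1900, 1950, 2000, 2050, 2100, 2150, 2200, 2250], "percent_above": [94, 86, 83, 81, 78, 76, 65, 54, 27]}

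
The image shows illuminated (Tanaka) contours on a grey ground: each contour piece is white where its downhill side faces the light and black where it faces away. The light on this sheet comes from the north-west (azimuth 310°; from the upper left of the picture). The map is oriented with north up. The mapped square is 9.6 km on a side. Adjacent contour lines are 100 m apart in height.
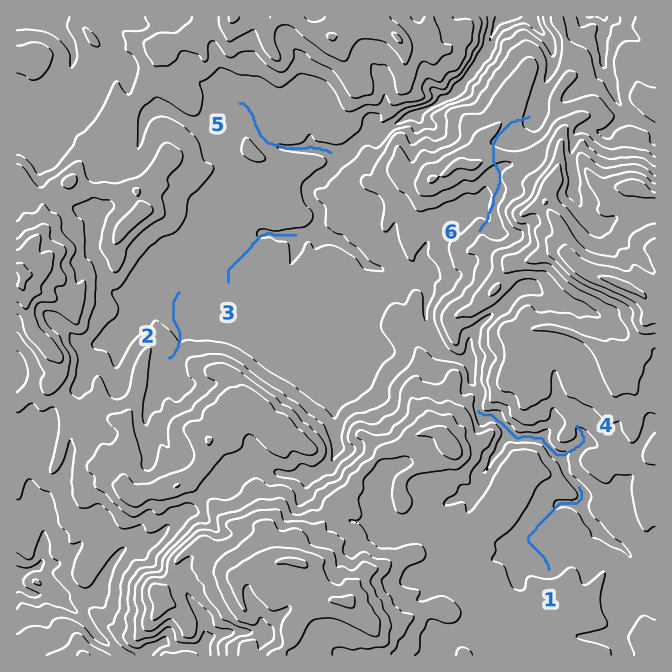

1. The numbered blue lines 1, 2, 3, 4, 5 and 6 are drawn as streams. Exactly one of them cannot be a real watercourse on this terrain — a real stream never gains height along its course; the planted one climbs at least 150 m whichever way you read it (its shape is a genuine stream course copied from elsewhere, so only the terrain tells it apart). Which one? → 6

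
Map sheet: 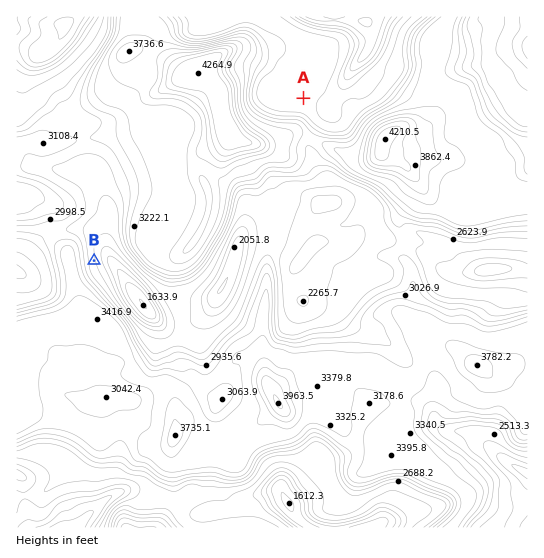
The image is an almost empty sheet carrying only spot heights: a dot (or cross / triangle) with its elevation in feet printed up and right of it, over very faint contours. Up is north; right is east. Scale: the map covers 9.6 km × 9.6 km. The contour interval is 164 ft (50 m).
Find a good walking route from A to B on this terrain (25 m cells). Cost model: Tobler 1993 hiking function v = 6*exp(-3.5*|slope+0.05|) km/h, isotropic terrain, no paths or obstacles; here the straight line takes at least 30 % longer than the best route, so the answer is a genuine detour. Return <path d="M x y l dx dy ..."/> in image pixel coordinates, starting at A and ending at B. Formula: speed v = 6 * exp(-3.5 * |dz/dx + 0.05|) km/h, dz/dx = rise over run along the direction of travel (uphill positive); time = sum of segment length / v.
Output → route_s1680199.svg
<path d="M303 98l0 9-1 3 12 24 0 1-4 8 0 2-1 2 0 11-7 13-1 2-20 9-14 13-2 2-7 6-11 6-10 10-23 46-19 18-21 11-11 0-5-3-44-44-5-2-4 0-3 1-3 3-4 8 0 1-1 3"/>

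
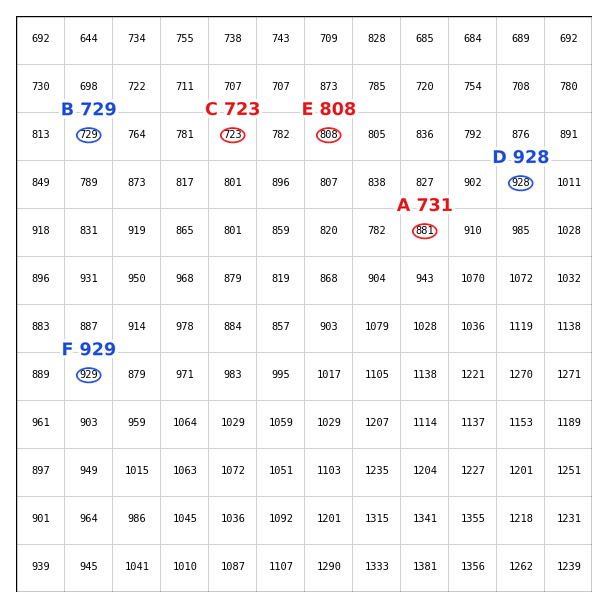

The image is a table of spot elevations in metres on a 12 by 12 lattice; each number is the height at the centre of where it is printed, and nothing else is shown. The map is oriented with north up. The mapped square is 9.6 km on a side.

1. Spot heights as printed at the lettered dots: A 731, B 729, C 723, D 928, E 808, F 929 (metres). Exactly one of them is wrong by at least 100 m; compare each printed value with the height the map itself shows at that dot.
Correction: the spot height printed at A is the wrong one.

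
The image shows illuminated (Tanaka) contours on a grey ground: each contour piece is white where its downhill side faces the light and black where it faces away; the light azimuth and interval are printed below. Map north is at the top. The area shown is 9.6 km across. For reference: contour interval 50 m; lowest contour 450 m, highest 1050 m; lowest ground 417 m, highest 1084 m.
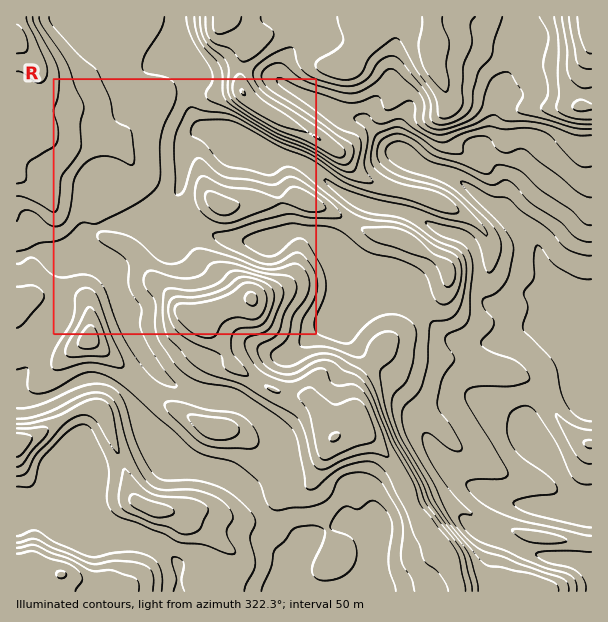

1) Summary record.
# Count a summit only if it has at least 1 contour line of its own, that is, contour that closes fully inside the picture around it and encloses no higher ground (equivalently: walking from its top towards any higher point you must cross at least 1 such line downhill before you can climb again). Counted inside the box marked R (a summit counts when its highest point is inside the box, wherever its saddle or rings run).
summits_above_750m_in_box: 3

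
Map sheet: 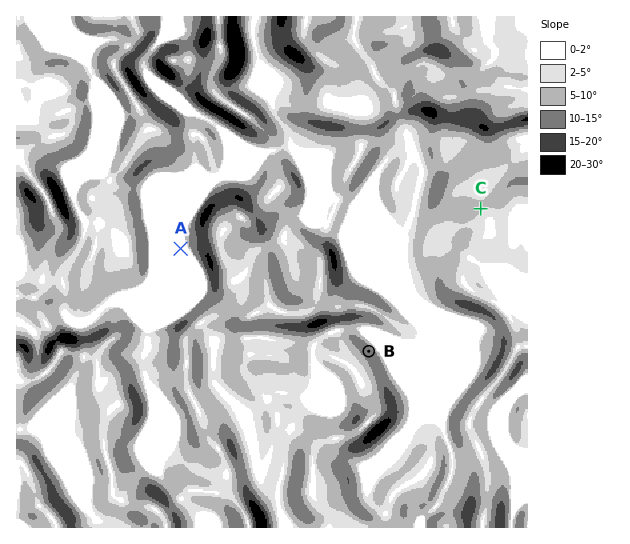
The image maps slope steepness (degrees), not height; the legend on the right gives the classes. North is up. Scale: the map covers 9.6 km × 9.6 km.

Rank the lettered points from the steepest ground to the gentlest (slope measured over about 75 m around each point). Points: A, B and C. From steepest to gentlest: B C A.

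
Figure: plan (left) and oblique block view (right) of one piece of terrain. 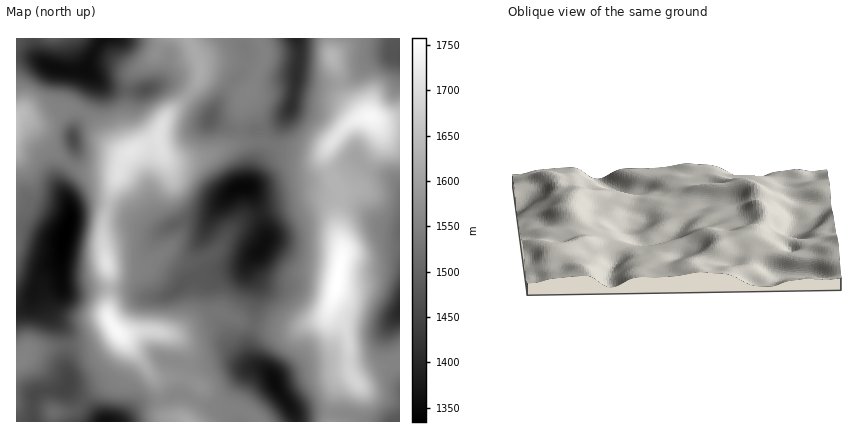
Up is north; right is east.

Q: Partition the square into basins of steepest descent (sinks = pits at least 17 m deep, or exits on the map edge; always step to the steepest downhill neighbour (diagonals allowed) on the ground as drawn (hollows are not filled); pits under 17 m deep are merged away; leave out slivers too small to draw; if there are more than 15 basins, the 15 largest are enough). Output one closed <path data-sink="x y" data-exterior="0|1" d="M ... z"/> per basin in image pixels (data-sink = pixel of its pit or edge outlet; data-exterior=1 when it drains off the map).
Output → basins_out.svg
<path data-sink="244 186" data-exterior="0" d="M158 140l-16 5-16 9-12 30-10 34-1 26 6 28-1 44 5 10 9 9 18-4 34 2 15-15 5-16 1-24-2-6-7-8-22-12 20 9 10 1 8-2 10-4 8-8 10-18 14-11 28-10 42-10 10 0 8 5 6 24 2-34-13-28-1-16-4 3-10 1-32-6-16-6-18 0-24 7-20 9-28 4-11-6z"/><path data-sink="66 232" data-exterior="0" d="M20 120l-4 0 0 241 14-11 56-5 30-15-8-14 1-44-6-28 0-20 15-50-10-3-24 0-8-3-24-17-26-28z"/><path data-sink="274 382" data-exterior="0" d="M330 308l-8 11-30 11-34-4-42-14-18 7-22 14-6 1 13 10 3 8 1 12-5 14 6 1 12 7-14 36 16 0 16-13 22 0 12 6 6 7 72 0 1-16 5-18 6-7 11-5-4-8 0-22-4-18-14-16z"/><path data-sink="260 250" data-exterior="0" d="M324 199l-10 0-30 7-40 13-14 11-10 18-8 8-10 4-14 2-14-5 17 11 4 10 0 12-4 24-8 12-9 6 6-1 20-13 16-6 30 11 38 7 12-1 26-10 5-5 7-18 8-40 0-10-7-34-3-8z"/><path data-sink="400 312" data-exterior="1" d="M374 119l6 13 0 10-4 8-24 32-6 6-8 2 2 4-2 38 4 12 0 12-12 54 15 18 4 18 0 22 7 13 24-14 20-5 0-240-14 1z"/><path data-sink="86 70" data-exterior="0" d="M162 38l-146 0 0 78 6 0 14 5 30-13 8 1 16 8 13 19 13 13 8 5 4-1 6-5-8-26 3-42 3-6 25-22z"/><path data-sink="296 38" data-exterior="1" d="M330 38l-71 0 5 12 0 8-12 30-9 12-4 36-5 9 12-3 18 0 20 7 34 5 6-2 26-29 8-5 11-2-7 0-17-20-13-38z"/><path data-sink="68 386" data-exterior="0" d="M116 331l-30 14-56 5-14 11 0 61 36 0 2-9 16-1 8-3 18-19 16-10 9-14 5-18-4-12z"/><path data-sink="210 118" data-exterior="0" d="M200 71l-4 15-29 30-6 10-3 16 5 14 7 5 8 1 24-4 32-13 4-5 3-32 5-14-22-15z"/><path data-sink="146 90" data-exterior="0" d="M188 38l-24 0-7 14-21 18-6 8-4 44 8 28 24-10 3-14 6-10 22-22 10-14 0-20z"/><path data-sink="400 56" data-exterior="1" d="M400 38l-70 0 1 16 7 18 4 18 6 10 14 16 6 0 18 7 14-1z"/><path data-sink="106 422" data-exterior="1" d="M124 340l2 8-2 10-10 20-24 17-12 14-8 3-16 1 0 9 132 0-6-4-12-1-3-3-11-36z"/><path data-sink="74 140" data-exterior="0" d="M70 108l-8 1-20 11-8 1-12-5-4 0-2 4 10 3 26 28 24 17 8 3 34 2 8-19-10-5-13-13-13-19z"/><path data-sink="400 422" data-exterior="1" d="M400 362l-20 5-24 14-6-4-10 6-5 7-3 10-2 22 70 0z"/>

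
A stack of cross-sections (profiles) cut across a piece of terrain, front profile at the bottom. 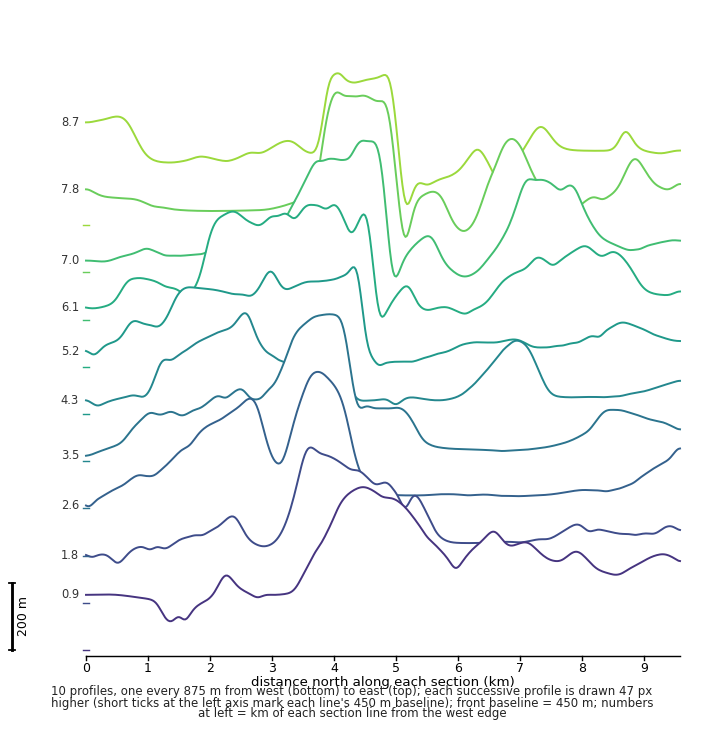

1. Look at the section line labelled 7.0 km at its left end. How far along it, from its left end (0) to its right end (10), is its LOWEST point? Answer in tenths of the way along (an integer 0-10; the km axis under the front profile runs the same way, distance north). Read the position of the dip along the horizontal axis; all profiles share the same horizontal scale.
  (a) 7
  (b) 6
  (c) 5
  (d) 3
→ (c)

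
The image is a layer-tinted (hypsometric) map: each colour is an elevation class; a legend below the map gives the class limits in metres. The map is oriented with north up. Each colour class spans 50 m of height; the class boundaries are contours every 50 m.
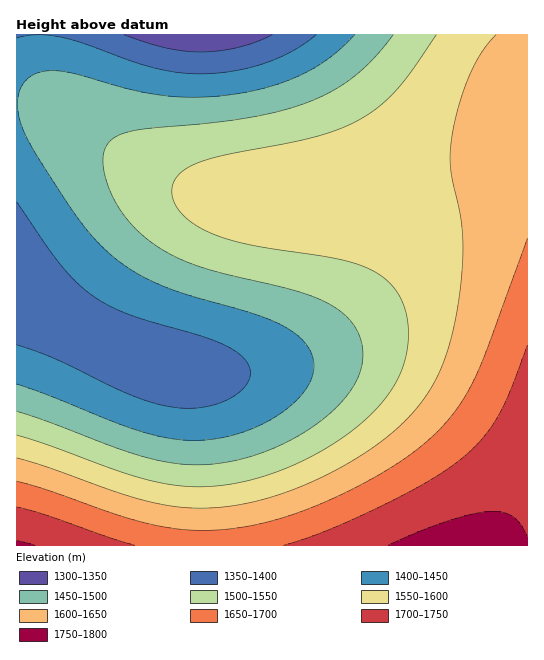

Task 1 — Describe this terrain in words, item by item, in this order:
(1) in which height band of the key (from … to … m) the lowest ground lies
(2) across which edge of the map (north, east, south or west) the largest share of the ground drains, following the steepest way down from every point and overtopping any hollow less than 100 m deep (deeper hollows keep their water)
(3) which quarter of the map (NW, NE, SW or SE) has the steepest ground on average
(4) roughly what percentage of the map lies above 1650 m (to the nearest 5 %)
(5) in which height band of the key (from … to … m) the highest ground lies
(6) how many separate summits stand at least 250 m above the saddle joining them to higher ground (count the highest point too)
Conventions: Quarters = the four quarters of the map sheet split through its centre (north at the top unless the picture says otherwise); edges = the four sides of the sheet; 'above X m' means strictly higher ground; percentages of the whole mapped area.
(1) The lowest ground lies in the 1300–1350 m band.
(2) The largest share of the runoff leaves by the western edge.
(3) The steepest ground, on average, is in the south-west quarter.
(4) Ground above 1650 m makes up about 15 % of the sheet.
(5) Between 1750 and 1800 m: that is the band holding the highest ground.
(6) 1 summit rises at least 250 m above its surroundings.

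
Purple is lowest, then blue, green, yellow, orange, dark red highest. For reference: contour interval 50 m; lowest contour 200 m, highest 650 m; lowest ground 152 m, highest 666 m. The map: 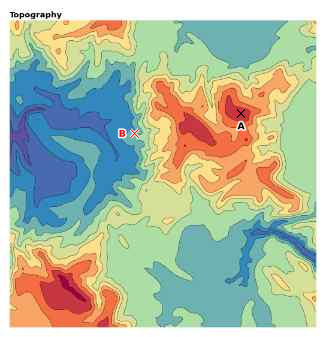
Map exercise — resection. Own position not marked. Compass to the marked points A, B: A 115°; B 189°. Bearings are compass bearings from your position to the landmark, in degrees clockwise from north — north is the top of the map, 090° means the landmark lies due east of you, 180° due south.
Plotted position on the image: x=145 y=69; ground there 410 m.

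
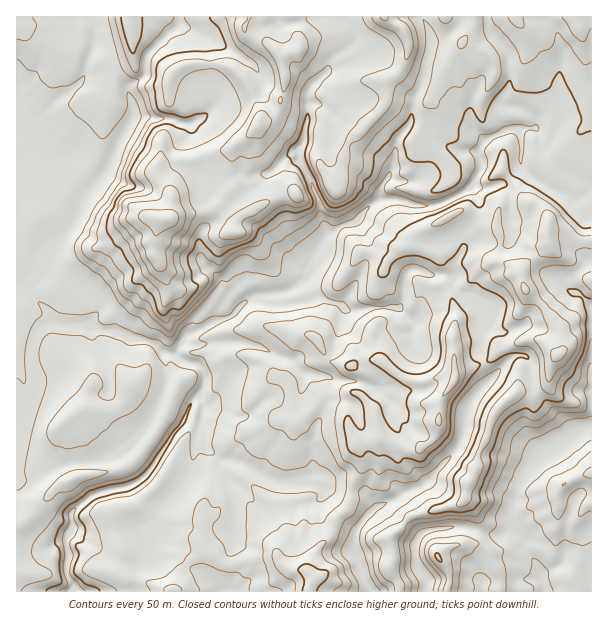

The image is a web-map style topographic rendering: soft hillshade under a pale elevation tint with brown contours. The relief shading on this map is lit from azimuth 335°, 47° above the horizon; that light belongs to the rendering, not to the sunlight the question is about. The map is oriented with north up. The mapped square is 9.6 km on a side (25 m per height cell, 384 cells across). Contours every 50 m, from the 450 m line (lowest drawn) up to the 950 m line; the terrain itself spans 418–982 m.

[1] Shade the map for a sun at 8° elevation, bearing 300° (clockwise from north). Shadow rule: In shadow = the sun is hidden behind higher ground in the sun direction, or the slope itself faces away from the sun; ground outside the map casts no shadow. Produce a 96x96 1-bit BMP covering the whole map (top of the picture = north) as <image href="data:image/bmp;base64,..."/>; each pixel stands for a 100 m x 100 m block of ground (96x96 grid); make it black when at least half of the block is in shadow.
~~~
<image width="96" height="96" href="data:image/bmp;base64,Qk2+BAAAAAAAAD4AAAAoAAAAYAAAAGAAAAABAAEAAAAAAIAEAAATCwAAEwsAAAIAAAAAAAAA////AAAAAAAf8AAAAAB/8Pz/cwAP4AAAAAA/4Pz+eAADwAAAAAAf4fz+eAADwAAAAAAP4fz+YAADwAAAAAADwfn+YAADwAAAAAAPwfH8wCABwAAAAAAfwfH8jyAHwAAAAAAfwfB4f7AHwAAAAAAPwfgD/7An4AAAAAAHwf///7A/4AAAAAAHwP///5cf4AAAAAAD4H///5MP4AAAAAAD8D///5sH4AAAAAAA8AP//5kD+AAAAAAA+AA//xgD/gAAAAAAdwAf/xwB/+AAAAAA54Af/x4Af/gAAAAA5/gP/x4Af/wAAAAAZ/wP/4YAB/4AAAAAJ38P/4AAAB8AAAAANn+H/+AAAA8AAAAANN/H//AAAAeAAACAIB/n//gAAAPAAACAAB/3//wAAAPAAACAAAfz//8AAAHgAACAAAP5//8AAADwAADAAAP5//8AAAD4AADABAH5//8AAAB6AABABAH5//8AAAA+AAAgDAH8//8AAAY/AAAADAH8f/8AAA8/AAAAAAH+P/8AAAcfAAAAAAH/HX8AAAcfAAAAAAD/DH8AAAOPAAAAAAB/gH8AAAOHAAAAAAB/gH8AAAGCAAAAAAB/gH8AAAGAAAAAAAB/wH8AAAGAAAAAAAB/4D8AAAEAAAAAAAB++B8AAAE//gAIAAB8HA8AAAB//wAYAAB8AAcAAAF//gAMAAB8AAcAAAB//gAMAAB8AA8AAAB//4AEAAB4AA8AAAB//8AAAAAwDAcAAAD///gAAAAADAMAAAB///8AH4AABAMAAAB////AH4AAB/MAABA////nD4AAB/gAABg////zg8AAB/AAAAB////zg8AAB/AAAAD////xw8AAB/AAAAD////ww/AAB/4AAAD////4Q/GAB/4AAAD////8AeGAAP4AAAD////8AEBAAD4AAAD////+AAAAADwAAAD////+AAAAAHwAAAD/h///4AAAAHwAAAD/g////APgAH4AAAB/g////gHwAHwAAAA/A////wDwAHgAAAAeAP///8AYQDAAAAAeAD////8AAAAAAAA8AAH3///AAAAAAAAcAAHj/4P4AAAAAAAQAAHB/wD8AAAAAAAAAAHB/4B5gAAAAAAAAMGB/4A8eAAAAAAAAfOB/4AceAAAAAAAAH+A/4AceAAAAAAAAH+A/4AMOAAAAQBgAP+A/4A8OAAAAYBgAn+Af4A8EAAAAIBAAH/Af8AOEAAAAMAAAP/AP8ALwAAAAOAAAH/AH+AR8AAAAGAeAB/AD+AQIAAAAHD+AA/AB+AzgAAAAHBAAA/gB+AT4AAAAHAAAA/wA+AT8AAAAGAAAAfgA/AT8AAAAGAAAAfgA/gR8AAAAGAgAAfwAfgR8AAAIAwwAAf4AfwA4AAAMAwYAAf8AP4A4AAAMA4AAAf8AH4A4AAAEA4AAAX8AH8A4AAAEA4AAAH8AH8AwGAAEA8AAADwAH4AAGEAAA+AAADgAH4BgGEAAAfAAACAAHwHgAMAAAPAAAAAAHgPAAMAAADgAAAAAHDGAAAAAAAgACOAA+DGAAA="/>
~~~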